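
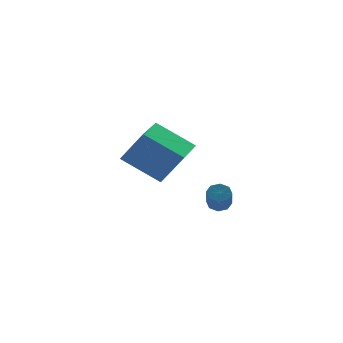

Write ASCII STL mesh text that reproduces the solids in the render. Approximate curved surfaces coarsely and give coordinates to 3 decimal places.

solid 
facet normal 0.291 0.574 -0.766
outer loop
vertex 1.685 -0.76 -0.945
vertex 1.473 -1.089 -1.272
vertex 1.313 -0.674 -1.022
endloop
endfacet
facet normal 0.056 0.789 0.612
outer loop
vertex 1.685 -0.76 -0.945
vertex 1.313 -0.674 -1.022
vertex 1.38 -1.363 -0.141
endloop
endfacet
facet normal 0.055 0.789 0.612
outer loop
vertex 1.38 -1.363 -0.141
vertex 1.313 -0.674 -1.022
vertex 1.007 -1.277 -0.218
endloop
endfacet
facet normal -0.290 -0.574 0.765
outer loop
vertex 1.38 -1.363 -0.141
vertex 1.007 -1.277 -0.218
vertex 1.167 -1.691 -0.468
endloop
endfacet
facet normal 0.290 0.573 -0.766
outer loop
vertex 1.313 -0.674 -1.022
vertex 1.473 -1.089 -1.272
vertex 1.034 -0.831 -1.245
endloop
endfacet
facet normal -0.636 0.714 0.293
outer loop
vertex 1.313 -0.674 -1.022
vertex 1.034 -0.831 -1.245
vertex 1.007 -1.277 -0.218
endloop
endfacet
facet normal -0.635 0.715 0.294
outer loop
vertex 1.007 -1.277 -0.218
vertex 1.034 -0.831 -1.245
vertex 0.728 -1.433 -0.441
endloop
endfacet
facet normal -0.291 -0.574 0.765
outer loop
vertex 1.007 -1.277 -0.218
vertex 0.728 -1.433 -0.441
vertex 1.167 -1.691 -0.468
endloop
endfacet
facet normal 0.290 0.574 -0.766
outer loop
vertex 1.034 -0.831 -1.245
vertex 1.473 -1.089 -1.272
vertex 1.012 -1.139 -1.484
endloop
endfacet
facet normal -0.955 0.222 -0.198
outer loop
vertex 1.034 -0.831 -1.245
vertex 1.012 -1.139 -1.484
vertex 0.728 -1.433 -0.441
endloop
endfacet
facet normal -0.955 0.222 -0.198
outer loop
vertex 0.728 -1.433 -0.441
vertex 1.012 -1.139 -1.484
vertex 0.706 -1.741 -0.68
endloop
endfacet
facet normal -0.290 -0.574 0.766
outer loop
vertex 0.728 -1.433 -0.441
vertex 0.706 -1.741 -0.68
vertex 1.167 -1.691 -0.468
endloop
endfacet
facet normal 0.290 0.575 -0.765
outer loop
vertex 1.012 -1.139 -1.484
vertex 1.473 -1.089 -1.272
vertex 1.26 -1.417 -1.599
endloop
endfacet
facet normal -0.715 -0.401 -0.572
outer loop
vertex 1.012 -1.139 -1.484
vertex 1.26 -1.417 -1.599
vertex 0.706 -1.741 -0.68
endloop
endfacet
facet normal -0.715 -0.402 -0.573
outer loop
vertex 0.706 -1.741 -0.68
vertex 1.26 -1.417 -1.599
vertex 0.955 -2.02 -0.795
endloop
endfacet
facet normal -0.290 -0.574 0.766
outer loop
vertex 0.706 -1.741 -0.68
vertex 0.955 -2.02 -0.795
vertex 1.167 -1.691 -0.468
endloop
endfacet
facet normal 0.290 0.574 -0.765
outer loop
vertex 1.26 -1.417 -1.599
vertex 1.473 -1.089 -1.272
vertex 1.633 -1.503 -1.522
endloop
endfacet
facet normal -0.055 -0.789 -0.612
outer loop
vertex 1.26 -1.417 -1.599
vertex 1.633 -1.503 -1.522
vertex 0.955 -2.02 -0.795
endloop
endfacet
facet normal -0.056 -0.789 -0.613
outer loop
vertex 0.955 -2.02 -0.795
vertex 1.633 -1.503 -1.522
vertex 1.327 -2.106 -0.718
endloop
endfacet
facet normal -0.291 -0.574 0.766
outer loop
vertex 0.955 -2.02 -0.795
vertex 1.327 -2.106 -0.718
vertex 1.167 -1.691 -0.468
endloop
endfacet
facet normal 0.291 0.574 -0.765
outer loop
vertex 1.633 -1.503 -1.522
vertex 1.473 -1.089 -1.272
vertex 1.912 -1.347 -1.299
endloop
endfacet
facet normal 0.635 -0.714 -0.294
outer loop
vertex 1.633 -1.503 -1.522
vertex 1.912 -1.347 -1.299
vertex 1.327 -2.106 -0.718
endloop
endfacet
facet normal 0.636 -0.714 -0.293
outer loop
vertex 1.327 -2.106 -0.718
vertex 1.912 -1.347 -1.299
vertex 1.606 -1.949 -0.495
endloop
endfacet
facet normal -0.290 -0.573 0.766
outer loop
vertex 1.327 -2.106 -0.718
vertex 1.606 -1.949 -0.495
vertex 1.167 -1.691 -0.468
endloop
endfacet
facet normal 0.290 0.574 -0.766
outer loop
vertex 1.912 -1.347 -1.299
vertex 1.473 -1.089 -1.272
vertex 1.934 -1.039 -1.06
endloop
endfacet
facet normal 0.955 -0.222 0.198
outer loop
vertex 1.912 -1.347 -1.299
vertex 1.934 -1.039 -1.06
vertex 1.606 -1.949 -0.495
endloop
endfacet
facet normal 0.955 -0.222 0.198
outer loop
vertex 1.606 -1.949 -0.495
vertex 1.934 -1.039 -1.06
vertex 1.628 -1.641 -0.256
endloop
endfacet
facet normal -0.290 -0.574 0.766
outer loop
vertex 1.606 -1.949 -0.495
vertex 1.628 -1.641 -0.256
vertex 1.167 -1.691 -0.468
endloop
endfacet
facet normal 0.290 0.574 -0.766
outer loop
vertex 1.934 -1.039 -1.06
vertex 1.473 -1.089 -1.272
vertex 1.685 -0.76 -0.945
endloop
endfacet
facet normal 0.715 0.402 0.573
outer loop
vertex 1.934 -1.039 -1.06
vertex 1.685 -0.76 -0.945
vertex 1.628 -1.641 -0.256
endloop
endfacet
facet normal 0.715 0.401 0.572
outer loop
vertex 1.628 -1.641 -0.256
vertex 1.685 -0.76 -0.945
vertex 1.38 -1.363 -0.141
endloop
endfacet
facet normal -0.290 -0.575 0.765
outer loop
vertex 1.628 -1.641 -0.256
vertex 1.38 -1.363 -0.141
vertex 1.167 -1.691 -0.468
endloop
endfacet
facet normal -0.638 0.534 0.555
outer loop
vertex -0.218 2.446 1.534
vertex 1.083 4.068 1.468
vertex -0.996 3.012 0.096
endloop
endfacet
facet normal -0.626 -0.780 0.032
outer loop
vertex 0.317 1.912 -1.048
vertex -0.218 2.446 1.534
vertex -0.996 3.012 0.096
endloop
endfacet
facet normal -0.638 0.533 0.556
outer loop
vertex -0.996 3.012 0.096
vertex 1.083 4.068 1.468
vertex 0.304 4.634 0.031
endloop
endfacet
facet normal -0.450 0.327 -0.831
outer loop
vertex 0.304 4.634 0.031
vertex 0.317 1.912 -1.048
vertex -0.996 3.012 0.096
endloop
endfacet
facet normal 0.450 -0.327 0.831
outer loop
vertex -0.218 2.446 1.534
vertex 2.396 2.968 0.324
vertex 1.083 4.068 1.468
endloop
endfacet
facet normal -0.625 -0.780 0.032
outer loop
vertex 1.096 1.346 0.389
vertex -0.218 2.446 1.534
vertex 0.317 1.912 -1.048
endloop
endfacet
facet normal 0.450 -0.327 0.831
outer loop
vertex 1.096 1.346 0.389
vertex 2.396 2.968 0.324
vertex -0.218 2.446 1.534
endloop
endfacet
facet normal 0.625 0.780 -0.032
outer loop
vertex 1.083 4.068 1.468
vertex 2.396 2.968 0.324
vertex 0.304 4.634 0.031
endloop
endfacet
facet normal -0.450 0.327 -0.831
outer loop
vertex 1.618 3.534 -1.114
vertex 0.317 1.912 -1.048
vertex 0.304 4.634 0.031
endloop
endfacet
facet normal 0.625 0.780 -0.031
outer loop
vertex 0.304 4.634 0.031
vertex 2.396 2.968 0.324
vertex 1.618 3.534 -1.114
endloop
endfacet
facet normal 0.637 -0.534 -0.556
outer loop
vertex 1.618 3.534 -1.114
vertex 1.096 1.346 0.389
vertex 0.317 1.912 -1.048
endloop
endfacet
facet normal 0.638 -0.534 -0.555
outer loop
vertex 2.396 2.968 0.324
vertex 1.096 1.346 0.389
vertex 1.618 3.534 -1.114
endloop
endfacet

endsolid


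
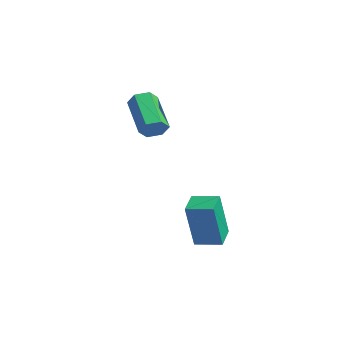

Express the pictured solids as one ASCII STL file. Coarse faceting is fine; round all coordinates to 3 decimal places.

solid 
facet normal -0.697 -0.707 -0.122
outer loop
vertex 0.663 -4.423 0.422
vertex -0.009 -3.794 0.615
vertex 0.545 -3.998 -1.374
endloop
endfacet
facet normal 0.713 -0.670 -0.205
outer loop
vertex 1.229 -3.306 -1.255
vertex 0.663 -4.423 0.422
vertex 0.545 -3.998 -1.374
endloop
endfacet
facet normal -0.697 -0.707 -0.122
outer loop
vertex 0.545 -3.998 -1.374
vertex -0.009 -3.794 0.615
vertex -0.126 -3.369 -1.182
endloop
endfacet
facet normal -0.063 0.229 -0.971
outer loop
vertex -0.126 -3.369 -1.182
vertex 1.229 -3.306 -1.255
vertex 0.545 -3.998 -1.374
endloop
endfacet
facet normal 0.064 -0.230 0.971
outer loop
vertex 0.663 -4.423 0.422
vertex 0.675 -3.102 0.734
vertex -0.009 -3.794 0.615
endloop
endfacet
facet normal 0.714 -0.669 -0.205
outer loop
vertex 1.346 -3.731 0.542
vertex 0.663 -4.423 0.422
vertex 1.229 -3.306 -1.255
endloop
endfacet
facet normal 0.062 -0.230 0.971
outer loop
vertex 1.346 -3.731 0.542
vertex 0.675 -3.102 0.734
vertex 0.663 -4.423 0.422
endloop
endfacet
facet normal -0.714 0.670 0.205
outer loop
vertex -0.009 -3.794 0.615
vertex 0.675 -3.102 0.734
vertex -0.126 -3.369 -1.182
endloop
endfacet
facet normal -0.063 0.231 -0.971
outer loop
vertex 0.557 -2.677 -1.062
vertex 1.229 -3.306 -1.255
vertex -0.126 -3.369 -1.182
endloop
endfacet
facet normal -0.714 0.669 0.205
outer loop
vertex -0.126 -3.369 -1.182
vertex 0.675 -3.102 0.734
vertex 0.557 -2.677 -1.062
endloop
endfacet
facet normal 0.697 0.707 0.122
outer loop
vertex 0.557 -2.677 -1.062
vertex 1.346 -3.731 0.542
vertex 1.229 -3.306 -1.255
endloop
endfacet
facet normal 0.697 0.707 0.121
outer loop
vertex 0.675 -3.102 0.734
vertex 1.346 -3.731 0.542
vertex 0.557 -2.677 -1.062
endloop
endfacet
facet normal 0.839 -0.181 -0.513
outer loop
vertex -2.334 -3.659 3.235
vertex -2.633 -3.786 2.791
vertex -2.47 -3.267 2.874
endloop
endfacet
facet normal 0.486 0.677 0.553
outer loop
vertex -2.334 -3.659 3.235
vertex -2.47 -3.267 2.874
vertex -3.768 -3.347 4.113
endloop
endfacet
facet normal 0.485 0.679 0.551
outer loop
vertex -3.768 -3.347 4.113
vertex -2.47 -3.267 2.874
vertex -3.904 -2.956 3.751
endloop
endfacet
facet normal -0.839 0.183 0.513
outer loop
vertex -3.768 -3.347 4.113
vertex -3.904 -2.956 3.751
vertex -4.067 -3.474 3.669
endloop
endfacet
facet normal 0.839 -0.181 -0.513
outer loop
vertex -2.47 -3.267 2.874
vertex -2.633 -3.786 2.791
vertex -2.769 -3.394 2.43
endloop
endfacet
facet normal 0.028 0.956 -0.293
outer loop
vertex -2.47 -3.267 2.874
vertex -2.769 -3.394 2.43
vertex -3.904 -2.956 3.751
endloop
endfacet
facet normal 0.029 0.956 -0.292
outer loop
vertex -3.904 -2.956 3.751
vertex -2.769 -3.394 2.43
vertex -4.203 -3.082 3.308
endloop
endfacet
facet normal -0.838 0.182 0.514
outer loop
vertex -3.904 -2.956 3.751
vertex -4.203 -3.082 3.308
vertex -4.067 -3.474 3.669
endloop
endfacet
facet normal 0.839 -0.181 -0.513
outer loop
vertex -2.769 -3.394 2.43
vertex -2.633 -3.786 2.791
vertex -2.932 -3.913 2.347
endloop
endfacet
facet normal -0.457 0.279 -0.845
outer loop
vertex -2.769 -3.394 2.43
vertex -2.932 -3.913 2.347
vertex -4.203 -3.082 3.308
endloop
endfacet
facet normal -0.457 0.279 -0.845
outer loop
vertex -4.203 -3.082 3.308
vertex -2.932 -3.913 2.347
vertex -4.366 -3.601 3.225
endloop
endfacet
facet normal -0.839 0.181 0.513
outer loop
vertex -4.203 -3.082 3.308
vertex -4.366 -3.601 3.225
vertex -4.067 -3.474 3.669
endloop
endfacet
facet normal 0.839 -0.183 -0.513
outer loop
vertex -2.932 -3.913 2.347
vertex -2.633 -3.786 2.791
vertex -2.796 -4.304 2.709
endloop
endfacet
facet normal -0.485 -0.679 -0.551
outer loop
vertex -2.932 -3.913 2.347
vertex -2.796 -4.304 2.709
vertex -4.366 -3.601 3.225
endloop
endfacet
facet normal -0.485 -0.677 -0.553
outer loop
vertex -4.366 -3.601 3.225
vertex -2.796 -4.304 2.709
vertex -4.23 -3.993 3.586
endloop
endfacet
facet normal -0.839 0.181 0.513
outer loop
vertex -4.366 -3.601 3.225
vertex -4.23 -3.993 3.586
vertex -4.067 -3.474 3.669
endloop
endfacet
facet normal 0.838 -0.182 -0.514
outer loop
vertex -2.796 -4.304 2.709
vertex -2.633 -3.786 2.791
vertex -2.497 -4.178 3.152
endloop
endfacet
facet normal -0.029 -0.956 0.292
outer loop
vertex -2.796 -4.304 2.709
vertex -2.497 -4.178 3.152
vertex -4.23 -3.993 3.586
endloop
endfacet
facet normal -0.029 -0.956 0.293
outer loop
vertex -4.23 -3.993 3.586
vertex -2.497 -4.178 3.152
vertex -3.931 -3.866 4.03
endloop
endfacet
facet normal -0.839 0.181 0.513
outer loop
vertex -4.23 -3.993 3.586
vertex -3.931 -3.866 4.03
vertex -4.067 -3.474 3.669
endloop
endfacet
facet normal 0.839 -0.181 -0.513
outer loop
vertex -2.497 -4.178 3.152
vertex -2.633 -3.786 2.791
vertex -2.334 -3.659 3.235
endloop
endfacet
facet normal 0.457 -0.279 0.845
outer loop
vertex -2.497 -4.178 3.152
vertex -2.334 -3.659 3.235
vertex -3.931 -3.866 4.03
endloop
endfacet
facet normal 0.457 -0.279 0.845
outer loop
vertex -3.931 -3.866 4.03
vertex -2.334 -3.659 3.235
vertex -3.768 -3.347 4.113
endloop
endfacet
facet normal -0.839 0.181 0.513
outer loop
vertex -3.931 -3.866 4.03
vertex -3.768 -3.347 4.113
vertex -4.067 -3.474 3.669
endloop
endfacet

endsolid


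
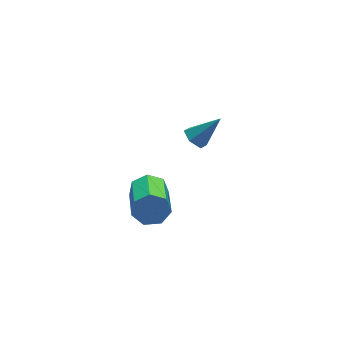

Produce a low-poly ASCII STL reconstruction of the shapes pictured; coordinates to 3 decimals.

solid 
facet normal -0.641 0.212 -0.738
outer loop
vertex 3.266 3.95 -2.907
vertex 2.744 3.602 -2.554
vertex 2.847 4.305 -2.441
endloop
endfacet
facet normal 0.684 0.727 0.061
outer loop
vertex 3.266 3.95 -2.907
vertex 2.847 4.305 -2.441
vertex 3.896 3.218 -1.226
endloop
endfacet
facet normal -0.641 0.212 -0.738
outer loop
vertex 2.847 4.305 -2.441
vertex 2.744 3.602 -2.554
vertex 2.325 3.957 -2.088
endloop
endfacet
facet normal -0.029 0.733 0.680
outer loop
vertex 2.847 4.305 -2.441
vertex 2.325 3.957 -2.088
vertex 3.896 3.218 -1.226
endloop
endfacet
facet normal -0.640 0.213 -0.738
outer loop
vertex 2.325 3.957 -2.088
vertex 2.744 3.602 -2.554
vertex 2.221 3.254 -2.201
endloop
endfacet
facet normal -0.503 -0.064 0.862
outer loop
vertex 2.325 3.957 -2.088
vertex 2.221 3.254 -2.201
vertex 3.896 3.218 -1.226
endloop
endfacet
facet normal -0.640 0.213 -0.738
outer loop
vertex 2.221 3.254 -2.201
vertex 2.744 3.602 -2.554
vertex 2.64 2.899 -2.667
endloop
endfacet
facet normal -0.265 -0.867 0.423
outer loop
vertex 2.221 3.254 -2.201
vertex 2.64 2.899 -2.667
vertex 3.896 3.218 -1.226
endloop
endfacet
facet normal -0.641 0.213 -0.737
outer loop
vertex 2.64 2.899 -2.667
vertex 2.744 3.602 -2.554
vertex 3.162 3.247 -3.02
endloop
endfacet
facet normal 0.448 -0.872 -0.197
outer loop
vertex 2.64 2.899 -2.667
vertex 3.162 3.247 -3.02
vertex 3.896 3.218 -1.226
endloop
endfacet
facet normal -0.641 0.213 -0.737
outer loop
vertex 3.162 3.247 -3.02
vertex 2.744 3.602 -2.554
vertex 3.266 3.95 -2.907
endloop
endfacet
facet normal 0.922 -0.076 -0.379
outer loop
vertex 3.162 3.247 -3.02
vertex 3.266 3.95 -2.907
vertex 3.896 3.218 -1.226
endloop
endfacet
facet normal 0.395 0.855 -0.336
outer loop
vertex -1.801 -1.14 -0.601
vertex -2.074 -0.724 0.137
vertex -1.301 -1.14 -0.012
endloop
endfacet
facet normal 0.652 -0.519 -0.553
outer loop
vertex -1.801 -1.14 -0.601
vertex -1.301 -1.14 -0.012
vertex -2.613 -2.892 0.085
endloop
endfacet
facet normal 0.652 -0.519 -0.553
outer loop
vertex -2.613 -2.892 0.085
vertex -1.301 -1.14 -0.012
vertex -2.114 -2.893 0.674
endloop
endfacet
facet normal -0.397 -0.855 0.335
outer loop
vertex -2.613 -2.892 0.085
vertex -2.114 -2.893 0.674
vertex -2.886 -2.476 0.823
endloop
endfacet
facet normal 0.396 0.855 -0.335
outer loop
vertex -1.301 -1.14 -0.012
vertex -2.074 -0.724 0.137
vertex -1.384 -0.827 0.689
endloop
endfacet
facet normal 0.912 -0.324 0.253
outer loop
vertex -1.301 -1.14 -0.012
vertex -1.384 -0.827 0.689
vertex -2.114 -2.893 0.674
endloop
endfacet
facet normal 0.912 -0.324 0.251
outer loop
vertex -2.114 -2.893 0.674
vertex -1.384 -0.827 0.689
vertex -2.196 -2.58 1.376
endloop
endfacet
facet normal -0.397 -0.855 0.335
outer loop
vertex -2.114 -2.893 0.674
vertex -2.196 -2.58 1.376
vertex -2.886 -2.476 0.823
endloop
endfacet
facet normal 0.396 0.855 -0.335
outer loop
vertex -1.384 -0.827 0.689
vertex -2.074 -0.724 0.137
vertex -1.985 -0.437 0.974
endloop
endfacet
facet normal 0.485 0.115 0.867
outer loop
vertex -1.384 -0.827 0.689
vertex -1.985 -0.437 0.974
vertex -2.196 -2.58 1.376
endloop
endfacet
facet normal 0.485 0.115 0.867
outer loop
vertex -2.196 -2.58 1.376
vertex -1.985 -0.437 0.974
vertex -2.798 -2.189 1.661
endloop
endfacet
facet normal -0.397 -0.855 0.334
outer loop
vertex -2.196 -2.58 1.376
vertex -2.798 -2.189 1.661
vertex -2.886 -2.476 0.823
endloop
endfacet
facet normal 0.396 0.855 -0.335
outer loop
vertex -1.985 -0.437 0.974
vertex -2.074 -0.724 0.137
vertex -2.654 -0.262 0.629
endloop
endfacet
facet normal -0.306 0.467 0.830
outer loop
vertex -1.985 -0.437 0.974
vertex -2.654 -0.262 0.629
vertex -2.798 -2.189 1.661
endloop
endfacet
facet normal -0.306 0.467 0.830
outer loop
vertex -2.798 -2.189 1.661
vertex -2.654 -0.262 0.629
vertex -3.466 -2.014 1.316
endloop
endfacet
facet normal -0.397 -0.855 0.334
outer loop
vertex -2.798 -2.189 1.661
vertex -3.466 -2.014 1.316
vertex -2.886 -2.476 0.823
endloop
endfacet
facet normal 0.397 0.855 -0.335
outer loop
vertex -2.654 -0.262 0.629
vertex -2.074 -0.724 0.137
vertex -2.885 -0.435 -0.087
endloop
endfacet
facet normal -0.868 0.468 0.167
outer loop
vertex -2.654 -0.262 0.629
vertex -2.885 -0.435 -0.087
vertex -3.466 -2.014 1.316
endloop
endfacet
facet normal -0.868 0.468 0.167
outer loop
vertex -3.466 -2.014 1.316
vertex -2.885 -0.435 -0.087
vertex -3.698 -2.188 0.6
endloop
endfacet
facet normal -0.395 -0.855 0.336
outer loop
vertex -3.466 -2.014 1.316
vertex -3.698 -2.188 0.6
vertex -2.886 -2.476 0.823
endloop
endfacet
facet normal 0.397 0.854 -0.335
outer loop
vertex -2.885 -0.435 -0.087
vertex -2.074 -0.724 0.137
vertex -2.506 -0.826 -0.635
endloop
endfacet
facet normal -0.776 0.117 -0.620
outer loop
vertex -2.885 -0.435 -0.087
vertex -2.506 -0.826 -0.635
vertex -3.698 -2.188 0.6
endloop
endfacet
facet normal -0.776 0.116 -0.620
outer loop
vertex -3.698 -2.188 0.6
vertex -2.506 -0.826 -0.635
vertex -3.318 -2.578 0.052
endloop
endfacet
facet normal -0.395 -0.855 0.335
outer loop
vertex -3.698 -2.188 0.6
vertex -3.318 -2.578 0.052
vertex -2.886 -2.476 0.823
endloop
endfacet
facet normal 0.397 0.855 -0.335
outer loop
vertex -2.506 -0.826 -0.635
vertex -2.074 -0.724 0.137
vertex -1.801 -1.14 -0.601
endloop
endfacet
facet normal -0.099 -0.323 -0.941
outer loop
vertex -2.506 -0.826 -0.635
vertex -1.801 -1.14 -0.601
vertex -3.318 -2.578 0.052
endloop
endfacet
facet normal -0.100 -0.322 -0.941
outer loop
vertex -3.318 -2.578 0.052
vertex -1.801 -1.14 -0.601
vertex -2.613 -2.892 0.085
endloop
endfacet
facet normal -0.396 -0.855 0.335
outer loop
vertex -3.318 -2.578 0.052
vertex -2.613 -2.892 0.085
vertex -2.886 -2.476 0.823
endloop
endfacet

endsolid


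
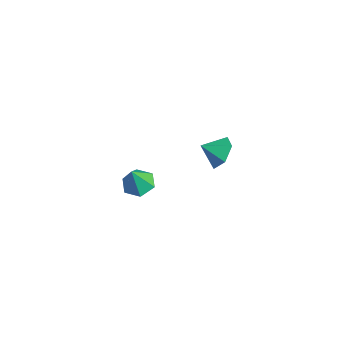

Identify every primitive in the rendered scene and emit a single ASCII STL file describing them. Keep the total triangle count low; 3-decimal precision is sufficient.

solid 
facet normal -0.163 0.325 -0.932
outer loop
vertex -2.637 2.375 -4.632
vertex -3.488 1.748 -4.702
vertex -3.589 2.738 -4.339
endloop
endfacet
facet normal 0.438 0.642 0.629
outer loop
vertex -2.637 2.375 -4.632
vertex -3.589 2.738 -4.339
vertex -3.192 1.152 -2.998
endloop
endfacet
facet normal -0.162 0.325 -0.932
outer loop
vertex -3.589 2.738 -4.339
vertex -3.488 1.748 -4.702
vertex -4.44 2.111 -4.41
endloop
endfacet
facet normal -0.440 0.513 0.737
outer loop
vertex -3.589 2.738 -4.339
vertex -4.44 2.111 -4.41
vertex -3.192 1.152 -2.998
endloop
endfacet
facet normal -0.162 0.325 -0.932
outer loop
vertex -4.44 2.111 -4.41
vertex -3.488 1.748 -4.702
vertex -4.34 1.12 -4.773
endloop
endfacet
facet normal -0.805 -0.274 0.526
outer loop
vertex -4.44 2.111 -4.41
vertex -4.34 1.12 -4.773
vertex -3.192 1.152 -2.998
endloop
endfacet
facet normal -0.162 0.326 -0.931
outer loop
vertex -4.34 1.12 -4.773
vertex -3.488 1.748 -4.702
vertex -3.388 0.757 -5.066
endloop
endfacet
facet normal -0.293 -0.934 0.206
outer loop
vertex -4.34 1.12 -4.773
vertex -3.388 0.757 -5.066
vertex -3.192 1.152 -2.998
endloop
endfacet
facet normal -0.162 0.326 -0.931
outer loop
vertex -3.388 0.757 -5.066
vertex -3.488 1.748 -4.702
vertex -2.536 1.384 -4.995
endloop
endfacet
facet normal 0.585 -0.805 0.098
outer loop
vertex -3.388 0.757 -5.066
vertex -2.536 1.384 -4.995
vertex -3.192 1.152 -2.998
endloop
endfacet
facet normal -0.163 0.325 -0.932
outer loop
vertex -2.536 1.384 -4.995
vertex -3.488 1.748 -4.702
vertex -2.637 2.375 -4.632
endloop
endfacet
facet normal 0.950 -0.017 0.310
outer loop
vertex -2.536 1.384 -4.995
vertex -2.637 2.375 -4.632
vertex -3.192 1.152 -2.998
endloop
endfacet
facet normal 0.350 0.755 -0.555
outer loop
vertex 3.75 3.841 4.451
vertex 3.251 3.428 3.574
vertex 2.729 4.14 4.214
endloop
endfacet
facet normal -0.213 0.045 0.976
outer loop
vertex 3.75 3.841 4.451
vertex 2.729 4.14 4.214
vertex 2.789 2.432 4.306
endloop
endfacet
facet normal 0.350 0.755 -0.555
outer loop
vertex 2.729 4.14 4.214
vertex 3.251 3.428 3.574
vertex 2.23 3.727 3.337
endloop
endfacet
facet normal -0.868 -0.004 0.496
outer loop
vertex 2.729 4.14 4.214
vertex 2.23 3.727 3.337
vertex 2.789 2.432 4.306
endloop
endfacet
facet normal 0.350 0.755 -0.554
outer loop
vertex 2.23 3.727 3.337
vertex 3.251 3.428 3.574
vertex 2.752 3.016 2.697
endloop
endfacet
facet normal -0.858 -0.488 -0.158
outer loop
vertex 2.23 3.727 3.337
vertex 2.752 3.016 2.697
vertex 2.789 2.432 4.306
endloop
endfacet
facet normal 0.350 0.755 -0.554
outer loop
vertex 2.752 3.016 2.697
vertex 3.251 3.428 3.574
vertex 3.773 2.717 2.935
endloop
endfacet
facet normal -0.193 -0.924 -0.331
outer loop
vertex 2.752 3.016 2.697
vertex 3.773 2.717 2.935
vertex 2.789 2.432 4.306
endloop
endfacet
facet normal 0.350 0.755 -0.554
outer loop
vertex 3.773 2.717 2.935
vertex 3.251 3.428 3.574
vertex 4.272 3.129 3.812
endloop
endfacet
facet normal 0.461 -0.875 0.149
outer loop
vertex 3.773 2.717 2.935
vertex 4.272 3.129 3.812
vertex 2.789 2.432 4.306
endloop
endfacet
facet normal 0.350 0.755 -0.555
outer loop
vertex 4.272 3.129 3.812
vertex 3.251 3.428 3.574
vertex 3.75 3.841 4.451
endloop
endfacet
facet normal 0.451 -0.390 0.803
outer loop
vertex 4.272 3.129 3.812
vertex 3.75 3.841 4.451
vertex 2.789 2.432 4.306
endloop
endfacet

endsolid


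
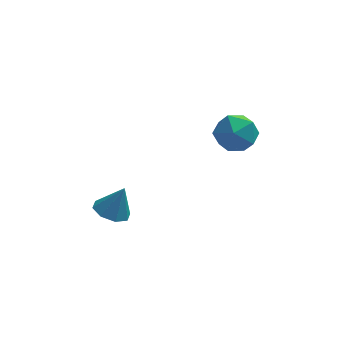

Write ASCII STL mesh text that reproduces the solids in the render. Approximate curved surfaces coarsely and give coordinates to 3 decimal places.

solid 
facet normal -0.950 0.249 -0.189
outer loop
vertex 2.687 3.11 0.91
vertex 2.372 2.716 1.974
vertex 2.695 3.84 1.834
endloop
endfacet
facet normal -0.500 0.682 -0.534
outer loop
vertex 2.687 3.11 0.91
vertex 2.695 3.84 1.834
vertex 3.574 3.871 1.051
endloop
endfacet
facet normal -0.088 0.280 -0.956
outer loop
vertex 2.687 3.11 0.91
vertex 3.574 3.871 1.051
vertex 3.795 2.766 0.707
endloop
endfacet
facet normal -0.284 -0.401 -0.871
outer loop
vertex 2.687 3.11 0.91
vertex 3.795 2.766 0.707
vertex 3.052 2.052 1.278
endloop
endfacet
facet normal -0.816 -0.420 -0.397
outer loop
vertex 2.687 3.11 0.91
vertex 3.052 2.052 1.278
vertex 2.372 2.716 1.974
endloop
endfacet
facet normal -0.080 0.996 -0.050
outer loop
vertex 3.574 3.871 1.051
vertex 2.695 3.84 1.834
vertex 3.808 3.948 2.202
endloop
endfacet
facet normal -0.808 0.296 0.509
outer loop
vertex 2.695 3.84 1.834
vertex 2.372 2.716 1.974
vertex 3.065 3.234 2.773
endloop
endfacet
facet normal -0.592 -0.787 0.173
outer loop
vertex 2.372 2.716 1.974
vertex 3.052 2.052 1.278
vertex 3.286 2.129 2.429
endloop
endfacet
facet normal 0.270 -0.757 -0.595
outer loop
vertex 3.052 2.052 1.278
vertex 3.795 2.766 0.707
vertex 4.165 2.16 1.646
endloop
endfacet
facet normal 0.587 0.345 -0.733
outer loop
vertex 3.795 2.766 0.707
vertex 3.574 3.871 1.051
vertex 4.488 3.284 1.506
endloop
endfacet
facet normal 0.284 0.401 0.871
outer loop
vertex 4.173 2.89 2.57
vertex 3.808 3.948 2.202
vertex 3.065 3.234 2.773
endloop
endfacet
facet normal 0.088 -0.280 0.956
outer loop
vertex 4.173 2.89 2.57
vertex 3.065 3.234 2.773
vertex 3.286 2.129 2.429
endloop
endfacet
facet normal 0.500 -0.682 0.534
outer loop
vertex 4.173 2.89 2.57
vertex 3.286 2.129 2.429
vertex 4.165 2.16 1.646
endloop
endfacet
facet normal 0.950 -0.249 0.189
outer loop
vertex 4.173 2.89 2.57
vertex 4.165 2.16 1.646
vertex 4.488 3.284 1.506
endloop
endfacet
facet normal 0.816 0.420 0.397
outer loop
vertex 4.173 2.89 2.57
vertex 4.488 3.284 1.506
vertex 3.808 3.948 2.202
endloop
endfacet
facet normal -0.270 0.757 0.595
outer loop
vertex 3.065 3.234 2.773
vertex 3.808 3.948 2.202
vertex 2.695 3.84 1.834
endloop
endfacet
facet normal -0.587 -0.345 0.733
outer loop
vertex 3.286 2.129 2.429
vertex 3.065 3.234 2.773
vertex 2.372 2.716 1.974
endloop
endfacet
facet normal 0.080 -0.996 0.050
outer loop
vertex 4.165 2.16 1.646
vertex 3.286 2.129 2.429
vertex 3.052 2.052 1.278
endloop
endfacet
facet normal 0.808 -0.296 -0.509
outer loop
vertex 4.488 3.284 1.506
vertex 4.165 2.16 1.646
vertex 3.795 2.766 0.707
endloop
endfacet
facet normal 0.592 0.787 -0.173
outer loop
vertex 3.808 3.948 2.202
vertex 4.488 3.284 1.506
vertex 3.574 3.871 1.051
endloop
endfacet
facet normal -0.383 -0.097 -0.919
outer loop
vertex -1.426 0.952 -2.59
vertex -2.143 1.473 -2.346
vertex -1.314 1.636 -2.709
endloop
endfacet
facet normal 0.983 -0.140 0.120
outer loop
vertex -1.426 0.952 -2.59
vertex -1.314 1.636 -2.709
vertex -1.537 1.627 -0.894
endloop
endfacet
facet normal -0.383 -0.097 -0.919
outer loop
vertex -1.314 1.636 -2.709
vertex -2.143 1.473 -2.346
vertex -1.688 2.226 -2.615
endloop
endfacet
facet normal 0.847 0.520 0.107
outer loop
vertex -1.314 1.636 -2.709
vertex -1.688 2.226 -2.615
vertex -1.537 1.627 -0.894
endloop
endfacet
facet normal -0.384 -0.096 -0.918
outer loop
vertex -1.688 2.226 -2.615
vertex -2.143 1.473 -2.346
vertex -2.328 2.374 -2.363
endloop
endfacet
facet normal 0.321 0.903 0.286
outer loop
vertex -1.688 2.226 -2.615
vertex -2.328 2.374 -2.363
vertex -1.537 1.627 -0.894
endloop
endfacet
facet normal -0.384 -0.096 -0.918
outer loop
vertex -2.328 2.374 -2.363
vertex -2.143 1.473 -2.346
vertex -2.86 1.995 -2.101
endloop
endfacet
facet normal -0.286 0.783 0.552
outer loop
vertex -2.328 2.374 -2.363
vertex -2.86 1.995 -2.101
vertex -1.537 1.627 -0.894
endloop
endfacet
facet normal -0.384 -0.097 -0.918
outer loop
vertex -2.86 1.995 -2.101
vertex -2.143 1.473 -2.346
vertex -2.972 1.31 -1.982
endloop
endfacet
facet normal -0.620 0.232 0.750
outer loop
vertex -2.86 1.995 -2.101
vertex -2.972 1.31 -1.982
vertex -1.537 1.627 -0.894
endloop
endfacet
facet normal -0.384 -0.097 -0.918
outer loop
vertex -2.972 1.31 -1.982
vertex -2.143 1.473 -2.346
vertex -2.599 0.721 -2.076
endloop
endfacet
facet normal -0.484 -0.428 0.763
outer loop
vertex -2.972 1.31 -1.982
vertex -2.599 0.721 -2.076
vertex -1.537 1.627 -0.894
endloop
endfacet
facet normal -0.384 -0.097 -0.918
outer loop
vertex -2.599 0.721 -2.076
vertex -2.143 1.473 -2.346
vertex -1.958 0.572 -2.328
endloop
endfacet
facet normal 0.041 -0.811 0.584
outer loop
vertex -2.599 0.721 -2.076
vertex -1.958 0.572 -2.328
vertex -1.537 1.627 -0.894
endloop
endfacet
facet normal -0.383 -0.097 -0.919
outer loop
vertex -1.958 0.572 -2.328
vertex -2.143 1.473 -2.346
vertex -1.426 0.952 -2.59
endloop
endfacet
facet normal 0.650 -0.691 0.317
outer loop
vertex -1.958 0.572 -2.328
vertex -1.426 0.952 -2.59
vertex -1.537 1.627 -0.894
endloop
endfacet

endsolid


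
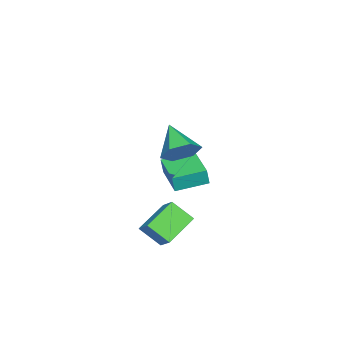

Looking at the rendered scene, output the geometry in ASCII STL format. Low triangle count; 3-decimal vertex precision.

solid 
facet normal 0.621 0.548 -0.560
outer loop
vertex 3.472 0.931 2.673
vertex 2.656 1.244 2.074
vertex 2.931 1.806 2.929
endloop
endfacet
facet normal 0.273 -0.111 0.956
outer loop
vertex 3.472 0.931 2.673
vertex 2.931 1.806 2.929
vertex 1.444 0.176 3.166
endloop
endfacet
facet normal 0.621 0.548 -0.560
outer loop
vertex 2.931 1.806 2.929
vertex 2.656 1.244 2.074
vertex 2.115 2.119 2.33
endloop
endfacet
facet normal -0.395 0.475 0.786
outer loop
vertex 2.931 1.806 2.929
vertex 2.115 2.119 2.33
vertex 1.444 0.176 3.166
endloop
endfacet
facet normal 0.621 0.548 -0.560
outer loop
vertex 2.115 2.119 2.33
vertex 2.656 1.244 2.074
vertex 1.839 1.557 1.474
endloop
endfacet
facet normal -0.933 0.352 0.070
outer loop
vertex 2.115 2.119 2.33
vertex 1.839 1.557 1.474
vertex 1.444 0.176 3.166
endloop
endfacet
facet normal 0.621 0.548 -0.560
outer loop
vertex 1.839 1.557 1.474
vertex 2.656 1.244 2.074
vertex 2.38 0.682 1.218
endloop
endfacet
facet normal -0.803 -0.356 -0.478
outer loop
vertex 1.839 1.557 1.474
vertex 2.38 0.682 1.218
vertex 1.444 0.176 3.166
endloop
endfacet
facet normal 0.621 0.548 -0.560
outer loop
vertex 2.38 0.682 1.218
vertex 2.656 1.244 2.074
vertex 3.197 0.369 1.818
endloop
endfacet
facet normal -0.134 -0.942 -0.309
outer loop
vertex 2.38 0.682 1.218
vertex 3.197 0.369 1.818
vertex 1.444 0.176 3.166
endloop
endfacet
facet normal 0.621 0.548 -0.560
outer loop
vertex 3.197 0.369 1.818
vertex 2.656 1.244 2.074
vertex 3.472 0.931 2.673
endloop
endfacet
facet normal 0.404 -0.819 0.408
outer loop
vertex 3.197 0.369 1.818
vertex 3.472 0.931 2.673
vertex 1.444 0.176 3.166
endloop
endfacet
facet normal -0.567 0.808 0.164
outer loop
vertex -3.485 -0.228 -1.527
vertex -1.711 1.047 -1.676
vertex -3.637 -0.133 -2.521
endloop
endfacet
facet normal -0.810 -0.582 0.068
outer loop
vertex -2.589 -1.627 -2.824
vertex -3.485 -0.228 -1.527
vertex -3.637 -0.133 -2.521
endloop
endfacet
facet normal -0.567 0.807 0.164
outer loop
vertex -3.637 -0.133 -2.521
vertex -1.711 1.047 -1.676
vertex -1.863 1.142 -2.669
endloop
endfacet
facet normal -0.150 0.094 -0.984
outer loop
vertex -1.863 1.142 -2.669
vertex -2.589 -1.627 -2.824
vertex -3.637 -0.133 -2.521
endloop
endfacet
facet normal 0.150 -0.094 0.984
outer loop
vertex -3.485 -0.228 -1.527
vertex -0.663 -0.447 -1.979
vertex -1.711 1.047 -1.676
endloop
endfacet
facet normal -0.810 -0.582 0.068
outer loop
vertex -2.437 -1.722 -1.831
vertex -3.485 -0.228 -1.527
vertex -2.589 -1.627 -2.824
endloop
endfacet
facet normal 0.150 -0.095 0.984
outer loop
vertex -2.437 -1.722 -1.831
vertex -0.663 -0.447 -1.979
vertex -3.485 -0.228 -1.527
endloop
endfacet
facet normal 0.810 0.582 -0.068
outer loop
vertex -1.711 1.047 -1.676
vertex -0.663 -0.447 -1.979
vertex -1.863 1.142 -2.669
endloop
endfacet
facet normal -0.151 0.095 -0.984
outer loop
vertex -0.815 -0.352 -2.973
vertex -2.589 -1.627 -2.824
vertex -1.863 1.142 -2.669
endloop
endfacet
facet normal 0.810 0.582 -0.068
outer loop
vertex -1.863 1.142 -2.669
vertex -0.663 -0.447 -1.979
vertex -0.815 -0.352 -2.973
endloop
endfacet
facet normal 0.567 -0.808 -0.164
outer loop
vertex -0.815 -0.352 -2.973
vertex -2.437 -1.722 -1.831
vertex -2.589 -1.627 -2.824
endloop
endfacet
facet normal 0.567 -0.807 -0.164
outer loop
vertex -0.663 -0.447 -1.979
vertex -2.437 -1.722 -1.831
vertex -0.815 -0.352 -2.973
endloop
endfacet
facet normal -0.527 -0.573 -0.627
outer loop
vertex 2.361 0.197 -2.032
vertex 2.309 1.31 -3.006
vertex 4.033 -0.443 -2.853
endloop
endfacet
facet normal 0.035 -0.752 0.658
outer loop
vertex 4.671 0.25 -2.094
vertex 2.361 0.197 -2.032
vertex 4.033 -0.443 -2.853
endloop
endfacet
facet normal -0.527 -0.573 -0.627
outer loop
vertex 4.033 -0.443 -2.853
vertex 2.309 1.31 -3.006
vertex 3.981 0.67 -3.827
endloop
endfacet
facet normal 0.849 -0.325 -0.417
outer loop
vertex 3.981 0.67 -3.827
vertex 4.671 0.25 -2.094
vertex 4.033 -0.443 -2.853
endloop
endfacet
facet normal -0.849 0.325 0.417
outer loop
vertex 2.361 0.197 -2.032
vertex 2.947 2.003 -2.247
vertex 2.309 1.31 -3.006
endloop
endfacet
facet normal 0.035 -0.752 0.658
outer loop
vertex 2.999 0.89 -1.273
vertex 2.361 0.197 -2.032
vertex 4.671 0.25 -2.094
endloop
endfacet
facet normal -0.849 0.325 0.417
outer loop
vertex 2.999 0.89 -1.273
vertex 2.947 2.003 -2.247
vertex 2.361 0.197 -2.032
endloop
endfacet
facet normal -0.035 0.752 -0.658
outer loop
vertex 2.309 1.31 -3.006
vertex 2.947 2.003 -2.247
vertex 3.981 0.67 -3.827
endloop
endfacet
facet normal 0.849 -0.325 -0.417
outer loop
vertex 4.619 1.363 -3.068
vertex 4.671 0.25 -2.094
vertex 3.981 0.67 -3.827
endloop
endfacet
facet normal -0.035 0.752 -0.658
outer loop
vertex 3.981 0.67 -3.827
vertex 2.947 2.003 -2.247
vertex 4.619 1.363 -3.068
endloop
endfacet
facet normal 0.527 0.573 0.627
outer loop
vertex 4.619 1.363 -3.068
vertex 2.999 0.89 -1.273
vertex 4.671 0.25 -2.094
endloop
endfacet
facet normal 0.527 0.573 0.627
outer loop
vertex 2.947 2.003 -2.247
vertex 2.999 0.89 -1.273
vertex 4.619 1.363 -3.068
endloop
endfacet

endsolid


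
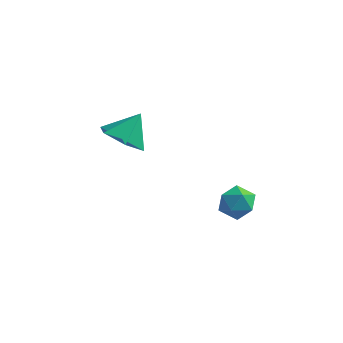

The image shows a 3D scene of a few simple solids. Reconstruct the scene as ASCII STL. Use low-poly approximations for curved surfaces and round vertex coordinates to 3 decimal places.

solid 
facet normal -0.969 -0.217 0.115
outer loop
vertex 1.64 0.387 -0.758
vertex 1.78 -0.391 -1.047
vertex 1.842 -0.231 -0.224
endloop
endfacet
facet normal -0.758 0.267 0.595
outer loop
vertex 1.64 0.387 -0.758
vertex 1.842 -0.231 -0.224
vertex 2.183 0.533 -0.132
endloop
endfacet
facet normal -0.501 0.831 0.241
outer loop
vertex 1.64 0.387 -0.758
vertex 2.183 0.533 -0.132
vertex 2.331 0.845 -0.9
endloop
endfacet
facet normal -0.555 0.695 -0.457
outer loop
vertex 1.64 0.387 -0.758
vertex 2.331 0.845 -0.9
vertex 2.081 0.274 -1.465
endloop
endfacet
facet normal -0.844 0.046 -0.534
outer loop
vertex 1.64 0.387 -0.758
vertex 2.081 0.274 -1.465
vertex 1.78 -0.391 -1.047
endloop
endfacet
facet normal -0.224 -0.017 0.974
outer loop
vertex 2.183 0.533 -0.132
vertex 1.842 -0.231 -0.224
vertex 2.659 -0.154 -0.035
endloop
endfacet
facet normal -0.566 -0.800 0.198
outer loop
vertex 1.842 -0.231 -0.224
vertex 1.78 -0.391 -1.047
vertex 2.409 -0.725 -0.6
endloop
endfacet
facet normal -0.363 -0.372 -0.854
outer loop
vertex 1.78 -0.391 -1.047
vertex 2.081 0.274 -1.465
vertex 2.557 -0.413 -1.368
endloop
endfacet
facet normal 0.105 0.676 -0.730
outer loop
vertex 2.081 0.274 -1.465
vertex 2.331 0.845 -0.9
vertex 2.898 0.351 -1.276
endloop
endfacet
facet normal 0.191 0.896 0.401
outer loop
vertex 2.331 0.845 -0.9
vertex 2.183 0.533 -0.132
vertex 2.96 0.511 -0.453
endloop
endfacet
facet normal 0.555 -0.695 0.457
outer loop
vertex 3.1 -0.267 -0.742
vertex 2.659 -0.154 -0.035
vertex 2.409 -0.725 -0.6
endloop
endfacet
facet normal 0.501 -0.831 -0.241
outer loop
vertex 3.1 -0.267 -0.742
vertex 2.409 -0.725 -0.6
vertex 2.557 -0.413 -1.368
endloop
endfacet
facet normal 0.758 -0.267 -0.595
outer loop
vertex 3.1 -0.267 -0.742
vertex 2.557 -0.413 -1.368
vertex 2.898 0.351 -1.276
endloop
endfacet
facet normal 0.969 0.217 -0.115
outer loop
vertex 3.1 -0.267 -0.742
vertex 2.898 0.351 -1.276
vertex 2.96 0.511 -0.453
endloop
endfacet
facet normal 0.844 -0.046 0.534
outer loop
vertex 3.1 -0.267 -0.742
vertex 2.96 0.511 -0.453
vertex 2.659 -0.154 -0.035
endloop
endfacet
facet normal -0.105 -0.676 0.730
outer loop
vertex 2.409 -0.725 -0.6
vertex 2.659 -0.154 -0.035
vertex 1.842 -0.231 -0.224
endloop
endfacet
facet normal -0.191 -0.896 -0.401
outer loop
vertex 2.557 -0.413 -1.368
vertex 2.409 -0.725 -0.6
vertex 1.78 -0.391 -1.047
endloop
endfacet
facet normal 0.224 0.017 -0.974
outer loop
vertex 2.898 0.351 -1.276
vertex 2.557 -0.413 -1.368
vertex 2.081 0.274 -1.465
endloop
endfacet
facet normal 0.566 0.800 -0.198
outer loop
vertex 2.96 0.511 -0.453
vertex 2.898 0.351 -1.276
vertex 2.331 0.845 -0.9
endloop
endfacet
facet normal 0.363 0.372 0.854
outer loop
vertex 2.659 -0.154 -0.035
vertex 2.96 0.511 -0.453
vertex 2.183 0.533 -0.132
endloop
endfacet
facet normal -0.334 -0.553 -0.763
outer loop
vertex -1.889 -0.791 2.105
vertex -2.387 0.057 1.708
vertex -1.388 -0.153 1.423
endloop
endfacet
facet normal 0.866 -0.183 0.465
outer loop
vertex -1.889 -0.791 2.105
vertex -1.388 -0.153 1.423
vertex -1.913 0.843 2.792
endloop
endfacet
facet normal -0.334 -0.553 -0.763
outer loop
vertex -1.388 -0.153 1.423
vertex -2.387 0.057 1.708
vertex -1.885 0.695 1.026
endloop
endfacet
facet normal 0.868 0.496 -0.028
outer loop
vertex -1.388 -0.153 1.423
vertex -1.885 0.695 1.026
vertex -1.913 0.843 2.792
endloop
endfacet
facet normal -0.334 -0.553 -0.763
outer loop
vertex -1.885 0.695 1.026
vertex -2.387 0.057 1.708
vertex -2.884 0.905 1.311
endloop
endfacet
facet normal 0.183 0.980 -0.079
outer loop
vertex -1.885 0.695 1.026
vertex -2.884 0.905 1.311
vertex -1.913 0.843 2.792
endloop
endfacet
facet normal -0.334 -0.553 -0.763
outer loop
vertex -2.884 0.905 1.311
vertex -2.387 0.057 1.708
vertex -3.386 0.267 1.993
endloop
endfacet
facet normal -0.503 0.784 0.363
outer loop
vertex -2.884 0.905 1.311
vertex -3.386 0.267 1.993
vertex -1.913 0.843 2.792
endloop
endfacet
facet normal -0.334 -0.553 -0.763
outer loop
vertex -3.386 0.267 1.993
vertex -2.387 0.057 1.708
vertex -2.889 -0.581 2.39
endloop
endfacet
facet normal -0.506 0.105 0.856
outer loop
vertex -3.386 0.267 1.993
vertex -2.889 -0.581 2.39
vertex -1.913 0.843 2.792
endloop
endfacet
facet normal -0.334 -0.553 -0.763
outer loop
vertex -2.889 -0.581 2.39
vertex -2.387 0.057 1.708
vertex -1.889 -0.791 2.105
endloop
endfacet
facet normal 0.179 -0.379 0.908
outer loop
vertex -2.889 -0.581 2.39
vertex -1.889 -0.791 2.105
vertex -1.913 0.843 2.792
endloop
endfacet

endsolid


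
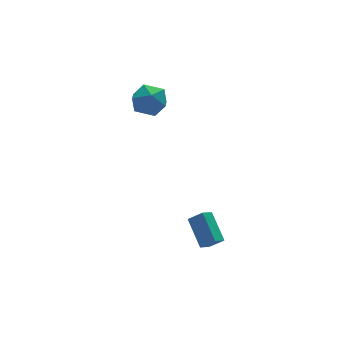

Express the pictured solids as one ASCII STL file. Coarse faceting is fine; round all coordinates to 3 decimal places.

solid 
facet normal -0.593 0.472 -0.653
outer loop
vertex -0.976 -2.203 -2.765
vertex -0.277 -1.956 -3.221
vertex -1.097 -3.839 -3.837
endloop
endfacet
facet normal -0.803 -0.284 0.524
outer loop
vertex -0.463 -4.344 -3.139
vertex -0.976 -2.203 -2.765
vertex -1.097 -3.839 -3.837
endloop
endfacet
facet normal -0.593 0.472 -0.652
outer loop
vertex -1.097 -3.839 -3.837
vertex -0.277 -1.956 -3.221
vertex -0.399 -3.592 -4.293
endloop
endfacet
facet normal -0.062 -0.835 -0.547
outer loop
vertex -0.399 -3.592 -4.293
vertex -0.463 -4.344 -3.139
vertex -1.097 -3.839 -3.837
endloop
endfacet
facet normal 0.062 0.835 0.547
outer loop
vertex -0.976 -2.203 -2.765
vertex 0.357 -2.461 -2.523
vertex -0.277 -1.956 -3.221
endloop
endfacet
facet normal -0.803 -0.284 0.525
outer loop
vertex -0.341 -2.708 -2.067
vertex -0.976 -2.203 -2.765
vertex -0.463 -4.344 -3.139
endloop
endfacet
facet normal 0.062 0.835 0.547
outer loop
vertex -0.341 -2.708 -2.067
vertex 0.357 -2.461 -2.523
vertex -0.976 -2.203 -2.765
endloop
endfacet
facet normal 0.803 0.284 -0.524
outer loop
vertex -0.277 -1.956 -3.221
vertex 0.357 -2.461 -2.523
vertex -0.399 -3.592 -4.293
endloop
endfacet
facet normal -0.062 -0.835 -0.547
outer loop
vertex 0.236 -4.097 -3.595
vertex -0.463 -4.344 -3.139
vertex -0.399 -3.592 -4.293
endloop
endfacet
facet normal 0.803 0.284 -0.524
outer loop
vertex -0.399 -3.592 -4.293
vertex 0.357 -2.461 -2.523
vertex 0.236 -4.097 -3.595
endloop
endfacet
facet normal 0.593 -0.472 0.653
outer loop
vertex 0.236 -4.097 -3.595
vertex -0.341 -2.708 -2.067
vertex -0.463 -4.344 -3.139
endloop
endfacet
facet normal 0.593 -0.471 0.653
outer loop
vertex 0.357 -2.461 -2.523
vertex -0.341 -2.708 -2.067
vertex 0.236 -4.097 -3.595
endloop
endfacet
facet normal -0.882 0.461 -0.097
outer loop
vertex -1.688 2.656 3.147
vertex -1.834 2.619 4.304
vertex -1.302 3.534 3.812
endloop
endfacet
facet normal -0.434 0.657 -0.616
outer loop
vertex -1.688 2.656 3.147
vertex -1.302 3.534 3.812
vertex -0.648 3.139 2.93
endloop
endfacet
facet normal -0.235 0.070 -0.970
outer loop
vertex -1.688 2.656 3.147
vertex -0.648 3.139 2.93
vertex -0.775 1.98 2.877
endloop
endfacet
facet normal -0.560 -0.490 -0.668
outer loop
vertex -1.688 2.656 3.147
vertex -0.775 1.98 2.877
vertex -1.508 1.659 3.727
endloop
endfacet
facet normal -0.960 -0.248 -0.129
outer loop
vertex -1.688 2.656 3.147
vertex -1.508 1.659 3.727
vertex -1.834 2.619 4.304
endloop
endfacet
facet normal 0.147 0.939 -0.312
outer loop
vertex -0.648 3.139 2.93
vertex -1.302 3.534 3.812
vertex -0.152 3.401 3.953
endloop
endfacet
facet normal -0.579 0.621 0.528
outer loop
vertex -1.302 3.534 3.812
vertex -1.834 2.619 4.304
vertex -0.885 3.08 4.803
endloop
endfacet
facet normal -0.705 -0.526 0.476
outer loop
vertex -1.834 2.619 4.304
vertex -1.508 1.659 3.727
vertex -1.012 1.921 4.75
endloop
endfacet
facet normal -0.057 -0.917 -0.396
outer loop
vertex -1.508 1.659 3.727
vertex -0.775 1.98 2.877
vertex -0.358 1.526 3.868
endloop
endfacet
facet normal 0.470 -0.011 -0.883
outer loop
vertex -0.775 1.98 2.877
vertex -0.648 3.139 2.93
vertex 0.174 2.441 3.376
endloop
endfacet
facet normal 0.560 0.490 0.668
outer loop
vertex 0.028 2.404 4.533
vertex -0.152 3.401 3.953
vertex -0.885 3.08 4.803
endloop
endfacet
facet normal 0.235 -0.070 0.970
outer loop
vertex 0.028 2.404 4.533
vertex -0.885 3.08 4.803
vertex -1.012 1.921 4.75
endloop
endfacet
facet normal 0.434 -0.657 0.616
outer loop
vertex 0.028 2.404 4.533
vertex -1.012 1.921 4.75
vertex -0.358 1.526 3.868
endloop
endfacet
facet normal 0.882 -0.461 0.097
outer loop
vertex 0.028 2.404 4.533
vertex -0.358 1.526 3.868
vertex 0.174 2.441 3.376
endloop
endfacet
facet normal 0.960 0.248 0.129
outer loop
vertex 0.028 2.404 4.533
vertex 0.174 2.441 3.376
vertex -0.152 3.401 3.953
endloop
endfacet
facet normal 0.057 0.917 0.396
outer loop
vertex -0.885 3.08 4.803
vertex -0.152 3.401 3.953
vertex -1.302 3.534 3.812
endloop
endfacet
facet normal -0.470 0.011 0.883
outer loop
vertex -1.012 1.921 4.75
vertex -0.885 3.08 4.803
vertex -1.834 2.619 4.304
endloop
endfacet
facet normal -0.147 -0.939 0.312
outer loop
vertex -0.358 1.526 3.868
vertex -1.012 1.921 4.75
vertex -1.508 1.659 3.727
endloop
endfacet
facet normal 0.579 -0.621 -0.528
outer loop
vertex 0.174 2.441 3.376
vertex -0.358 1.526 3.868
vertex -0.775 1.98 2.877
endloop
endfacet
facet normal 0.705 0.526 -0.476
outer loop
vertex -0.152 3.401 3.953
vertex 0.174 2.441 3.376
vertex -0.648 3.139 2.93
endloop
endfacet

endsolid


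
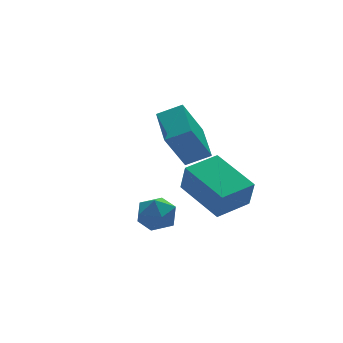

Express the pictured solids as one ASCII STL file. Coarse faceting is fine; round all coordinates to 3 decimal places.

solid 
facet normal -0.824 0.369 -0.430
outer loop
vertex 2.563 2.072 4.33
vertex 3.034 3.573 4.716
vertex 3.433 2.2 2.771
endloop
endfacet
facet normal -0.291 -0.927 -0.238
outer loop
vertex 4.266 1.827 3.204
vertex 2.563 2.072 4.33
vertex 3.433 2.2 2.771
endloop
endfacet
facet normal -0.824 0.369 -0.429
outer loop
vertex 3.433 2.2 2.771
vertex 3.034 3.573 4.716
vertex 3.904 3.701 3.156
endloop
endfacet
facet normal 0.485 0.071 -0.872
outer loop
vertex 3.904 3.701 3.156
vertex 4.266 1.827 3.204
vertex 3.433 2.2 2.771
endloop
endfacet
facet normal -0.485 -0.072 0.871
outer loop
vertex 2.563 2.072 4.33
vertex 3.867 3.2 5.149
vertex 3.034 3.573 4.716
endloop
endfacet
facet normal -0.291 -0.927 -0.238
outer loop
vertex 3.396 1.699 4.764
vertex 2.563 2.072 4.33
vertex 4.266 1.827 3.204
endloop
endfacet
facet normal -0.486 -0.071 0.871
outer loop
vertex 3.396 1.699 4.764
vertex 3.867 3.2 5.149
vertex 2.563 2.072 4.33
endloop
endfacet
facet normal 0.291 0.927 0.238
outer loop
vertex 3.034 3.573 4.716
vertex 3.867 3.2 5.149
vertex 3.904 3.701 3.156
endloop
endfacet
facet normal 0.486 0.072 -0.871
outer loop
vertex 4.737 3.328 3.59
vertex 4.266 1.827 3.204
vertex 3.904 3.701 3.156
endloop
endfacet
facet normal 0.291 0.927 0.238
outer loop
vertex 3.904 3.701 3.156
vertex 3.867 3.2 5.149
vertex 4.737 3.328 3.59
endloop
endfacet
facet normal 0.824 -0.369 0.429
outer loop
vertex 4.737 3.328 3.59
vertex 3.396 1.699 4.764
vertex 4.266 1.827 3.204
endloop
endfacet
facet normal 0.824 -0.369 0.430
outer loop
vertex 3.867 3.2 5.149
vertex 3.396 1.699 4.764
vertex 4.737 3.328 3.59
endloop
endfacet
facet normal 0.496 0.035 0.868
outer loop
vertex 1.138 -0.474 3.343
vertex 0.629 -0.941 3.653
vertex 1.244 -1.224 3.313
endloop
endfacet
facet normal 0.941 0.120 0.316
outer loop
vertex 1.138 -0.474 3.343
vertex 1.244 -1.224 3.313
vertex 1.393 -0.796 2.707
endloop
endfacet
facet normal 0.724 0.687 -0.058
outer loop
vertex 1.138 -0.474 3.343
vertex 1.393 -0.796 2.707
vertex 0.871 -0.249 2.671
endloop
endfacet
facet normal 0.143 0.954 0.263
outer loop
vertex 1.138 -0.474 3.343
vertex 0.871 -0.249 2.671
vertex 0.399 -0.339 3.256
endloop
endfacet
facet normal 0.002 0.551 0.834
outer loop
vertex 1.138 -0.474 3.343
vertex 0.399 -0.339 3.256
vertex 0.629 -0.941 3.653
endloop
endfacet
facet normal 0.884 -0.455 -0.104
outer loop
vertex 1.393 -0.796 2.707
vertex 1.244 -1.224 3.313
vertex 1.041 -1.461 2.624
endloop
endfacet
facet normal 0.165 -0.591 0.790
outer loop
vertex 1.244 -1.224 3.313
vertex 0.629 -0.941 3.653
vertex 0.569 -1.551 3.209
endloop
endfacet
facet normal -0.633 0.243 0.735
outer loop
vertex 0.629 -0.941 3.653
vertex 0.399 -0.339 3.256
vertex 0.047 -1.004 3.173
endloop
endfacet
facet normal -0.404 0.895 -0.189
outer loop
vertex 0.399 -0.339 3.256
vertex 0.871 -0.249 2.671
vertex 0.196 -0.576 2.567
endloop
endfacet
facet normal 0.534 0.463 -0.708
outer loop
vertex 0.871 -0.249 2.671
vertex 1.393 -0.796 2.707
vertex 0.811 -0.859 2.227
endloop
endfacet
facet normal -0.143 -0.954 -0.263
outer loop
vertex 0.302 -1.326 2.537
vertex 1.041 -1.461 2.624
vertex 0.569 -1.551 3.209
endloop
endfacet
facet normal -0.724 -0.687 0.058
outer loop
vertex 0.302 -1.326 2.537
vertex 0.569 -1.551 3.209
vertex 0.047 -1.004 3.173
endloop
endfacet
facet normal -0.941 -0.120 -0.316
outer loop
vertex 0.302 -1.326 2.537
vertex 0.047 -1.004 3.173
vertex 0.196 -0.576 2.567
endloop
endfacet
facet normal -0.496 -0.035 -0.868
outer loop
vertex 0.302 -1.326 2.537
vertex 0.196 -0.576 2.567
vertex 0.811 -0.859 2.227
endloop
endfacet
facet normal -0.002 -0.551 -0.834
outer loop
vertex 0.302 -1.326 2.537
vertex 0.811 -0.859 2.227
vertex 1.041 -1.461 2.624
endloop
endfacet
facet normal 0.404 -0.895 0.189
outer loop
vertex 0.569 -1.551 3.209
vertex 1.041 -1.461 2.624
vertex 1.244 -1.224 3.313
endloop
endfacet
facet normal -0.534 -0.463 0.708
outer loop
vertex 0.047 -1.004 3.173
vertex 0.569 -1.551 3.209
vertex 0.629 -0.941 3.653
endloop
endfacet
facet normal -0.884 0.455 0.104
outer loop
vertex 0.196 -0.576 2.567
vertex 0.047 -1.004 3.173
vertex 0.399 -0.339 3.256
endloop
endfacet
facet normal -0.165 0.591 -0.790
outer loop
vertex 0.811 -0.859 2.227
vertex 0.196 -0.576 2.567
vertex 0.871 -0.249 2.671
endloop
endfacet
facet normal 0.633 -0.243 -0.735
outer loop
vertex 1.041 -1.461 2.624
vertex 0.811 -0.859 2.227
vertex 1.393 -0.796 2.707
endloop
endfacet
facet normal -0.980 -0.189 -0.059
outer loop
vertex 2.581 -1.885 3.708
vertex 2.202 -0.078 4.234
vertex 2.585 -1.563 2.604
endloop
endfacet
facet normal 0.198 -0.941 -0.274
outer loop
vertex 3.938 -1.302 2.686
vertex 2.581 -1.885 3.708
vertex 2.585 -1.563 2.604
endloop
endfacet
facet normal -0.980 -0.188 -0.059
outer loop
vertex 2.585 -1.563 2.604
vertex 2.202 -0.078 4.234
vertex 2.206 0.245 3.13
endloop
endfacet
facet normal 0.004 0.280 -0.960
outer loop
vertex 2.206 0.245 3.13
vertex 3.938 -1.302 2.686
vertex 2.585 -1.563 2.604
endloop
endfacet
facet normal -0.004 -0.280 0.960
outer loop
vertex 2.581 -1.885 3.708
vertex 3.555 0.183 4.316
vertex 2.202 -0.078 4.234
endloop
endfacet
facet normal 0.197 -0.941 -0.275
outer loop
vertex 3.934 -1.625 3.79
vertex 2.581 -1.885 3.708
vertex 3.938 -1.302 2.686
endloop
endfacet
facet normal -0.004 -0.280 0.960
outer loop
vertex 3.934 -1.625 3.79
vertex 3.555 0.183 4.316
vertex 2.581 -1.885 3.708
endloop
endfacet
facet normal -0.198 0.941 0.275
outer loop
vertex 2.202 -0.078 4.234
vertex 3.555 0.183 4.316
vertex 2.206 0.245 3.13
endloop
endfacet
facet normal 0.004 0.280 -0.960
outer loop
vertex 3.559 0.505 3.212
vertex 3.938 -1.302 2.686
vertex 2.206 0.245 3.13
endloop
endfacet
facet normal -0.197 0.941 0.274
outer loop
vertex 2.206 0.245 3.13
vertex 3.555 0.183 4.316
vertex 3.559 0.505 3.212
endloop
endfacet
facet normal 0.980 0.189 0.059
outer loop
vertex 3.559 0.505 3.212
vertex 3.934 -1.625 3.79
vertex 3.938 -1.302 2.686
endloop
endfacet
facet normal 0.980 0.188 0.059
outer loop
vertex 3.555 0.183 4.316
vertex 3.934 -1.625 3.79
vertex 3.559 0.505 3.212
endloop
endfacet

endsolid


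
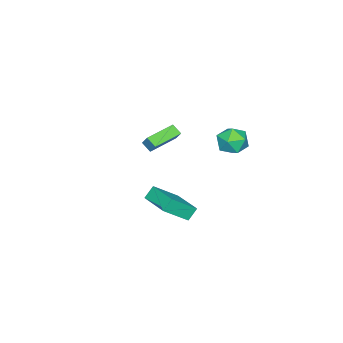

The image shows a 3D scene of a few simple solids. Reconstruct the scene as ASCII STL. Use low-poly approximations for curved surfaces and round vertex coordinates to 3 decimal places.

solid 
facet normal -0.606 0.240 0.758
outer loop
vertex 3.531 -0.628 -1.419
vertex 4.61 1.223 -1.142
vertex 2.294 0.285 -2.698
endloop
endfacet
facet normal -0.500 -0.857 -0.128
outer loop
vertex 2.87 0.057 -3.418
vertex 3.531 -0.628 -1.419
vertex 2.294 0.285 -2.698
endloop
endfacet
facet normal -0.606 0.240 0.758
outer loop
vertex 2.294 0.285 -2.698
vertex 4.61 1.223 -1.142
vertex 3.373 2.136 -2.421
endloop
endfacet
facet normal -0.619 0.456 -0.639
outer loop
vertex 3.373 2.136 -2.421
vertex 2.87 0.057 -3.418
vertex 2.294 0.285 -2.698
endloop
endfacet
facet normal 0.619 -0.456 0.639
outer loop
vertex 3.531 -0.628 -1.419
vertex 5.186 0.995 -1.862
vertex 4.61 1.223 -1.142
endloop
endfacet
facet normal -0.500 -0.857 -0.128
outer loop
vertex 4.107 -0.856 -2.139
vertex 3.531 -0.628 -1.419
vertex 2.87 0.057 -3.418
endloop
endfacet
facet normal 0.619 -0.456 0.639
outer loop
vertex 4.107 -0.856 -2.139
vertex 5.186 0.995 -1.862
vertex 3.531 -0.628 -1.419
endloop
endfacet
facet normal 0.500 0.857 0.128
outer loop
vertex 4.61 1.223 -1.142
vertex 5.186 0.995 -1.862
vertex 3.373 2.136 -2.421
endloop
endfacet
facet normal -0.619 0.456 -0.639
outer loop
vertex 3.949 1.908 -3.141
vertex 2.87 0.057 -3.418
vertex 3.373 2.136 -2.421
endloop
endfacet
facet normal 0.500 0.857 0.128
outer loop
vertex 3.373 2.136 -2.421
vertex 5.186 0.995 -1.862
vertex 3.949 1.908 -3.141
endloop
endfacet
facet normal 0.606 -0.240 -0.758
outer loop
vertex 3.949 1.908 -3.141
vertex 4.107 -0.856 -2.139
vertex 2.87 0.057 -3.418
endloop
endfacet
facet normal 0.606 -0.240 -0.758
outer loop
vertex 5.186 0.995 -1.862
vertex 4.107 -0.856 -2.139
vertex 3.949 1.908 -3.141
endloop
endfacet
facet normal -0.296 0.511 0.807
outer loop
vertex -4.509 0.999 -0.924
vertex -3.663 0.569 -0.341
vertex -3.527 1.525 -0.897
endloop
endfacet
facet normal -0.466 0.860 0.207
outer loop
vertex -4.509 0.999 -0.924
vertex -3.527 1.525 -0.897
vertex -4.092 1.449 -1.855
endloop
endfacet
facet normal -0.882 0.433 -0.186
outer loop
vertex -4.509 0.999 -0.924
vertex -4.092 1.449 -1.855
vertex -4.577 0.446 -1.89
endloop
endfacet
facet normal -0.969 -0.179 0.171
outer loop
vertex -4.509 0.999 -0.924
vertex -4.577 0.446 -1.89
vertex -4.312 -0.098 -0.954
endloop
endfacet
facet normal -0.607 -0.130 0.784
outer loop
vertex -4.509 0.999 -0.924
vertex -4.312 -0.098 -0.954
vertex -3.663 0.569 -0.341
endloop
endfacet
facet normal 0.135 0.978 -0.157
outer loop
vertex -4.092 1.449 -1.855
vertex -3.527 1.525 -0.897
vertex -2.988 1.298 -1.846
endloop
endfacet
facet normal 0.410 0.414 0.812
outer loop
vertex -3.527 1.525 -0.897
vertex -3.663 0.569 -0.341
vertex -2.723 0.754 -0.91
endloop
endfacet
facet normal -0.092 -0.624 0.776
outer loop
vertex -3.663 0.569 -0.341
vertex -4.312 -0.098 -0.954
vertex -3.208 -0.249 -0.945
endloop
endfacet
facet normal -0.678 -0.703 -0.217
outer loop
vertex -4.312 -0.098 -0.954
vertex -4.577 0.446 -1.89
vertex -3.773 -0.325 -1.903
endloop
endfacet
facet normal -0.537 0.287 -0.793
outer loop
vertex -4.577 0.446 -1.89
vertex -4.092 1.449 -1.855
vertex -3.637 0.631 -2.459
endloop
endfacet
facet normal 0.969 0.179 -0.171
outer loop
vertex -2.791 0.201 -1.876
vertex -2.988 1.298 -1.846
vertex -2.723 0.754 -0.91
endloop
endfacet
facet normal 0.882 -0.433 0.186
outer loop
vertex -2.791 0.201 -1.876
vertex -2.723 0.754 -0.91
vertex -3.208 -0.249 -0.945
endloop
endfacet
facet normal 0.466 -0.860 -0.207
outer loop
vertex -2.791 0.201 -1.876
vertex -3.208 -0.249 -0.945
vertex -3.773 -0.325 -1.903
endloop
endfacet
facet normal 0.296 -0.511 -0.807
outer loop
vertex -2.791 0.201 -1.876
vertex -3.773 -0.325 -1.903
vertex -3.637 0.631 -2.459
endloop
endfacet
facet normal 0.607 0.130 -0.784
outer loop
vertex -2.791 0.201 -1.876
vertex -3.637 0.631 -2.459
vertex -2.988 1.298 -1.846
endloop
endfacet
facet normal 0.678 0.703 0.217
outer loop
vertex -2.723 0.754 -0.91
vertex -2.988 1.298 -1.846
vertex -3.527 1.525 -0.897
endloop
endfacet
facet normal 0.537 -0.287 0.793
outer loop
vertex -3.208 -0.249 -0.945
vertex -2.723 0.754 -0.91
vertex -3.663 0.569 -0.341
endloop
endfacet
facet normal -0.135 -0.978 0.157
outer loop
vertex -3.773 -0.325 -1.903
vertex -3.208 -0.249 -0.945
vertex -4.312 -0.098 -0.954
endloop
endfacet
facet normal -0.410 -0.414 -0.812
outer loop
vertex -3.637 0.631 -2.459
vertex -3.773 -0.325 -1.903
vertex -4.577 0.446 -1.89
endloop
endfacet
facet normal 0.092 0.624 -0.776
outer loop
vertex -2.988 1.298 -1.846
vertex -3.637 0.631 -2.459
vertex -4.092 1.449 -1.855
endloop
endfacet
facet normal -0.947 0.299 0.115
outer loop
vertex -2.794 -3.003 -0.676
vertex -2.648 -2.356 -1.158
vertex -3.042 -3.502 -1.421
endloop
endfacet
facet normal -0.177 -0.789 0.588
outer loop
vertex -1.072 -4.124 -1.662
vertex -2.794 -3.003 -0.676
vertex -3.042 -3.502 -1.421
endloop
endfacet
facet normal -0.947 0.299 0.115
outer loop
vertex -3.042 -3.502 -1.421
vertex -2.648 -2.356 -1.158
vertex -2.896 -2.854 -1.903
endloop
endfacet
facet normal -0.267 -0.536 -0.801
outer loop
vertex -2.896 -2.854 -1.903
vertex -1.072 -4.124 -1.662
vertex -3.042 -3.502 -1.421
endloop
endfacet
facet normal 0.267 0.536 0.801
outer loop
vertex -2.794 -3.003 -0.676
vertex -0.678 -2.978 -1.399
vertex -2.648 -2.356 -1.158
endloop
endfacet
facet normal -0.178 -0.790 0.587
outer loop
vertex -0.824 -3.626 -0.917
vertex -2.794 -3.003 -0.676
vertex -1.072 -4.124 -1.662
endloop
endfacet
facet normal 0.267 0.536 0.801
outer loop
vertex -0.824 -3.626 -0.917
vertex -0.678 -2.978 -1.399
vertex -2.794 -3.003 -0.676
endloop
endfacet
facet normal 0.178 0.790 -0.587
outer loop
vertex -2.648 -2.356 -1.158
vertex -0.678 -2.978 -1.399
vertex -2.896 -2.854 -1.903
endloop
endfacet
facet normal -0.267 -0.536 -0.801
outer loop
vertex -0.926 -3.477 -2.144
vertex -1.072 -4.124 -1.662
vertex -2.896 -2.854 -1.903
endloop
endfacet
facet normal 0.178 0.789 -0.588
outer loop
vertex -2.896 -2.854 -1.903
vertex -0.678 -2.978 -1.399
vertex -0.926 -3.477 -2.144
endloop
endfacet
facet normal 0.947 -0.299 -0.115
outer loop
vertex -0.926 -3.477 -2.144
vertex -0.824 -3.626 -0.917
vertex -1.072 -4.124 -1.662
endloop
endfacet
facet normal 0.947 -0.299 -0.115
outer loop
vertex -0.678 -2.978 -1.399
vertex -0.824 -3.626 -0.917
vertex -0.926 -3.477 -2.144
endloop
endfacet

endsolid


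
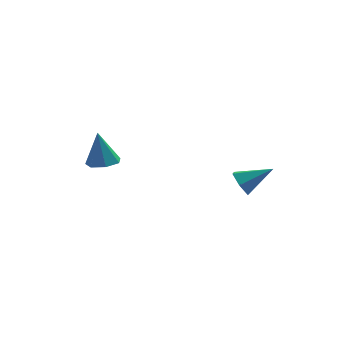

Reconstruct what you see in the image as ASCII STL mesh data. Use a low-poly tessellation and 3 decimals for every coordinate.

solid 
facet normal -0.864 0.027 -0.503
outer loop
vertex 2.096 -0.367 2.955
vertex 1.839 -0.376 3.396
vertex 1.974 0.07 3.188
endloop
endfacet
facet normal 0.735 0.467 -0.492
outer loop
vertex 2.096 -0.367 2.955
vertex 1.974 0.07 3.188
vertex 2.781 -0.404 3.944
endloop
endfacet
facet normal -0.863 0.026 -0.504
outer loop
vertex 1.974 0.07 3.188
vertex 1.839 -0.376 3.396
vertex 1.717 0.062 3.628
endloop
endfacet
facet normal 0.338 0.917 0.214
outer loop
vertex 1.974 0.07 3.188
vertex 1.717 0.062 3.628
vertex 2.781 -0.404 3.944
endloop
endfacet
facet normal -0.864 0.026 -0.503
outer loop
vertex 1.717 0.062 3.628
vertex 1.839 -0.376 3.396
vertex 1.582 -0.384 3.837
endloop
endfacet
facet normal -0.072 0.441 0.895
outer loop
vertex 1.717 0.062 3.628
vertex 1.582 -0.384 3.837
vertex 2.781 -0.404 3.944
endloop
endfacet
facet normal -0.864 0.027 -0.503
outer loop
vertex 1.582 -0.384 3.837
vertex 1.839 -0.376 3.396
vertex 1.704 -0.821 3.604
endloop
endfacet
facet normal -0.086 -0.487 0.869
outer loop
vertex 1.582 -0.384 3.837
vertex 1.704 -0.821 3.604
vertex 2.781 -0.404 3.944
endloop
endfacet
facet normal -0.864 0.027 -0.503
outer loop
vertex 1.704 -0.821 3.604
vertex 1.839 -0.376 3.396
vertex 1.961 -0.813 3.163
endloop
endfacet
facet normal 0.311 -0.936 0.164
outer loop
vertex 1.704 -0.821 3.604
vertex 1.961 -0.813 3.163
vertex 2.781 -0.404 3.944
endloop
endfacet
facet normal -0.864 0.027 -0.503
outer loop
vertex 1.961 -0.813 3.163
vertex 1.839 -0.376 3.396
vertex 2.096 -0.367 2.955
endloop
endfacet
facet normal 0.722 -0.460 -0.517
outer loop
vertex 1.961 -0.813 3.163
vertex 2.096 -0.367 2.955
vertex 2.781 -0.404 3.944
endloop
endfacet
facet normal 0.110 -0.209 -0.972
outer loop
vertex -1.172 3.847 2.193
vertex -1.722 3.701 2.162
vertex -1.485 4.212 2.079
endloop
endfacet
facet normal 0.665 0.672 0.327
outer loop
vertex -1.172 3.847 2.193
vertex -1.485 4.212 2.079
vertex -1.858 3.959 3.358
endloop
endfacet
facet normal 0.109 -0.208 -0.972
outer loop
vertex -1.485 4.212 2.079
vertex -1.722 3.701 2.162
vertex -1.977 4.193 2.028
endloop
endfacet
facet normal -0.056 0.982 0.178
outer loop
vertex -1.485 4.212 2.079
vertex -1.977 4.193 2.028
vertex -1.858 3.959 3.358
endloop
endfacet
facet normal 0.109 -0.208 -0.972
outer loop
vertex -1.977 4.193 2.028
vertex -1.722 3.701 2.162
vertex -2.277 3.803 2.078
endloop
endfacet
facet normal -0.769 0.614 0.177
outer loop
vertex -1.977 4.193 2.028
vertex -2.277 3.803 2.078
vertex -1.858 3.959 3.358
endloop
endfacet
facet normal 0.109 -0.210 -0.972
outer loop
vertex -2.277 3.803 2.078
vertex -1.722 3.701 2.162
vertex -2.159 3.336 2.192
endloop
endfacet
facet normal -0.933 -0.157 0.324
outer loop
vertex -2.277 3.803 2.078
vertex -2.159 3.336 2.192
vertex -1.858 3.959 3.358
endloop
endfacet
facet normal 0.110 -0.211 -0.971
outer loop
vertex -2.159 3.336 2.192
vertex -1.722 3.701 2.162
vertex -1.713 3.144 2.284
endloop
endfacet
facet normal -0.427 -0.747 0.509
outer loop
vertex -2.159 3.336 2.192
vertex -1.713 3.144 2.284
vertex -1.858 3.959 3.358
endloop
endfacet
facet normal 0.109 -0.211 -0.971
outer loop
vertex -1.713 3.144 2.284
vertex -1.722 3.701 2.162
vertex -1.274 3.371 2.284
endloop
endfacet
facet normal 0.370 -0.715 0.593
outer loop
vertex -1.713 3.144 2.284
vertex -1.274 3.371 2.284
vertex -1.858 3.959 3.358
endloop
endfacet
facet normal 0.110 -0.209 -0.972
outer loop
vertex -1.274 3.371 2.284
vertex -1.722 3.701 2.162
vertex -1.172 3.847 2.193
endloop
endfacet
facet normal 0.855 -0.085 0.512
outer loop
vertex -1.274 3.371 2.284
vertex -1.172 3.847 2.193
vertex -1.858 3.959 3.358
endloop
endfacet

endsolid


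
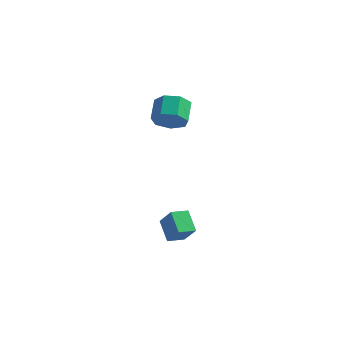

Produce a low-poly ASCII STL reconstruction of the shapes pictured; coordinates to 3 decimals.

solid 
facet normal 0.340 -0.748 -0.570
outer loop
vertex 0.903 2.922 3.929
vertex 0.262 3.189 3.196
vertex 1.209 3.503 3.349
endloop
endfacet
facet normal 0.873 0.027 0.487
outer loop
vertex 0.903 2.922 3.929
vertex 1.209 3.503 3.349
vertex 0.419 3.985 4.738
endloop
endfacet
facet normal 0.873 0.026 0.487
outer loop
vertex 0.419 3.985 4.738
vertex 1.209 3.503 3.349
vertex 0.726 4.566 4.157
endloop
endfacet
facet normal -0.341 0.749 0.569
outer loop
vertex 0.419 3.985 4.738
vertex 0.726 4.566 4.157
vertex -0.222 4.251 4.004
endloop
endfacet
facet normal 0.340 -0.749 -0.569
outer loop
vertex 1.209 3.503 3.349
vertex 0.262 3.189 3.196
vertex 0.802 3.847 2.653
endloop
endfacet
facet normal 0.818 0.534 -0.214
outer loop
vertex 1.209 3.503 3.349
vertex 0.802 3.847 2.653
vertex 0.726 4.566 4.157
endloop
endfacet
facet normal 0.818 0.535 -0.214
outer loop
vertex 0.726 4.566 4.157
vertex 0.802 3.847 2.653
vertex 0.319 4.91 3.462
endloop
endfacet
facet normal -0.340 0.748 0.570
outer loop
vertex 0.726 4.566 4.157
vertex 0.319 4.91 3.462
vertex -0.222 4.251 4.004
endloop
endfacet
facet normal 0.340 -0.749 -0.569
outer loop
vertex 0.802 3.847 2.653
vertex 0.262 3.189 3.196
vertex -0.012 3.695 2.366
endloop
endfacet
facet normal 0.146 0.640 -0.754
outer loop
vertex 0.802 3.847 2.653
vertex -0.012 3.695 2.366
vertex 0.319 4.91 3.462
endloop
endfacet
facet normal 0.147 0.640 -0.754
outer loop
vertex 0.319 4.91 3.462
vertex -0.012 3.695 2.366
vertex -0.495 4.758 3.174
endloop
endfacet
facet normal -0.341 0.748 0.569
outer loop
vertex 0.319 4.91 3.462
vertex -0.495 4.758 3.174
vertex -0.222 4.251 4.004
endloop
endfacet
facet normal 0.340 -0.749 -0.569
outer loop
vertex -0.012 3.695 2.366
vertex 0.262 3.189 3.196
vertex -0.62 3.162 2.704
endloop
endfacet
facet normal -0.635 0.264 -0.726
outer loop
vertex -0.012 3.695 2.366
vertex -0.62 3.162 2.704
vertex -0.495 4.758 3.174
endloop
endfacet
facet normal -0.635 0.264 -0.726
outer loop
vertex -0.495 4.758 3.174
vertex -0.62 3.162 2.704
vertex -1.103 4.225 3.512
endloop
endfacet
facet normal -0.340 0.749 0.569
outer loop
vertex -0.495 4.758 3.174
vertex -1.103 4.225 3.512
vertex -0.222 4.251 4.004
endloop
endfacet
facet normal 0.340 -0.748 -0.569
outer loop
vertex -0.62 3.162 2.704
vertex 0.262 3.189 3.196
vertex -0.564 2.649 3.412
endloop
endfacet
facet normal -0.938 -0.311 -0.151
outer loop
vertex -0.62 3.162 2.704
vertex -0.564 2.649 3.412
vertex -1.103 4.225 3.512
endloop
endfacet
facet normal -0.938 -0.311 -0.151
outer loop
vertex -1.103 4.225 3.512
vertex -0.564 2.649 3.412
vertex -1.047 3.712 4.22
endloop
endfacet
facet normal -0.340 0.749 0.569
outer loop
vertex -1.103 4.225 3.512
vertex -1.047 3.712 4.22
vertex -0.222 4.251 4.004
endloop
endfacet
facet normal 0.340 -0.748 -0.570
outer loop
vertex -0.564 2.649 3.412
vertex 0.262 3.189 3.196
vertex 0.113 2.542 3.957
endloop
endfacet
facet normal -0.535 -0.652 0.537
outer loop
vertex -0.564 2.649 3.412
vertex 0.113 2.542 3.957
vertex -1.047 3.712 4.22
endloop
endfacet
facet normal -0.536 -0.652 0.537
outer loop
vertex -1.047 3.712 4.22
vertex 0.113 2.542 3.957
vertex -0.37 3.605 4.766
endloop
endfacet
facet normal -0.340 0.749 0.569
outer loop
vertex -1.047 3.712 4.22
vertex -0.37 3.605 4.766
vertex -0.222 4.251 4.004
endloop
endfacet
facet normal 0.340 -0.748 -0.570
outer loop
vertex 0.113 2.542 3.957
vertex 0.262 3.189 3.196
vertex 0.903 2.922 3.929
endloop
endfacet
facet normal 0.271 -0.502 0.821
outer loop
vertex 0.113 2.542 3.957
vertex 0.903 2.922 3.929
vertex -0.37 3.605 4.766
endloop
endfacet
facet normal 0.271 -0.502 0.821
outer loop
vertex -0.37 3.605 4.766
vertex 0.903 2.922 3.929
vertex 0.419 3.985 4.738
endloop
endfacet
facet normal -0.340 0.749 0.569
outer loop
vertex -0.37 3.605 4.766
vertex 0.419 3.985 4.738
vertex -0.222 4.251 4.004
endloop
endfacet
facet normal -0.628 0.458 0.629
outer loop
vertex 2.097 0.499 -1.825
vertex 2.581 1.382 -1.985
vertex 1.208 0.787 -2.921
endloop
endfacet
facet normal -0.474 -0.867 0.157
outer loop
vertex 2.099 0.138 -3.815
vertex 2.097 0.499 -1.825
vertex 1.208 0.787 -2.921
endloop
endfacet
facet normal -0.628 0.458 0.630
outer loop
vertex 1.208 0.787 -2.921
vertex 2.581 1.382 -1.985
vertex 1.692 1.671 -3.081
endloop
endfacet
facet normal -0.617 0.200 -0.761
outer loop
vertex 1.692 1.671 -3.081
vertex 2.099 0.138 -3.815
vertex 1.208 0.787 -2.921
endloop
endfacet
facet normal 0.617 -0.201 0.761
outer loop
vertex 2.097 0.499 -1.825
vertex 3.472 0.733 -2.879
vertex 2.581 1.382 -1.985
endloop
endfacet
facet normal -0.475 -0.866 0.157
outer loop
vertex 2.988 -0.151 -2.719
vertex 2.097 0.499 -1.825
vertex 2.099 0.138 -3.815
endloop
endfacet
facet normal 0.617 -0.200 0.761
outer loop
vertex 2.988 -0.151 -2.719
vertex 3.472 0.733 -2.879
vertex 2.097 0.499 -1.825
endloop
endfacet
facet normal 0.474 0.866 -0.156
outer loop
vertex 2.581 1.382 -1.985
vertex 3.472 0.733 -2.879
vertex 1.692 1.671 -3.081
endloop
endfacet
facet normal -0.617 0.200 -0.761
outer loop
vertex 2.583 1.021 -3.975
vertex 2.099 0.138 -3.815
vertex 1.692 1.671 -3.081
endloop
endfacet
facet normal 0.474 0.866 -0.157
outer loop
vertex 1.692 1.671 -3.081
vertex 3.472 0.733 -2.879
vertex 2.583 1.021 -3.975
endloop
endfacet
facet normal 0.627 -0.458 -0.630
outer loop
vertex 2.583 1.021 -3.975
vertex 2.988 -0.151 -2.719
vertex 2.099 0.138 -3.815
endloop
endfacet
facet normal 0.628 -0.458 -0.630
outer loop
vertex 3.472 0.733 -2.879
vertex 2.988 -0.151 -2.719
vertex 2.583 1.021 -3.975
endloop
endfacet

endsolid


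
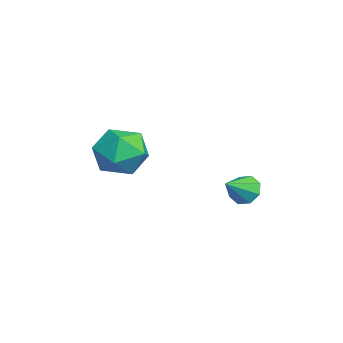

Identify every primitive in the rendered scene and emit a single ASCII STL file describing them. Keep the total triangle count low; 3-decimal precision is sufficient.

solid 
facet normal -0.885 -0.352 0.305
outer loop
vertex 2.095 -0.227 1.888
vertex 2.407 -1.233 1.634
vertex 2.594 -0.842 2.627
endloop
endfacet
facet normal -0.704 0.235 0.671
outer loop
vertex 2.095 -0.227 1.888
vertex 2.594 -0.842 2.627
vertex 2.852 0.205 2.531
endloop
endfacet
facet normal -0.610 0.766 0.203
outer loop
vertex 2.095 -0.227 1.888
vertex 2.852 0.205 2.531
vertex 2.824 0.462 1.479
endloop
endfacet
facet normal -0.734 0.508 -0.451
outer loop
vertex 2.095 -0.227 1.888
vertex 2.824 0.462 1.479
vertex 2.549 -0.427 0.925
endloop
endfacet
facet normal -0.903 -0.182 -0.388
outer loop
vertex 2.095 -0.227 1.888
vertex 2.549 -0.427 0.925
vertex 2.407 -1.233 1.634
endloop
endfacet
facet normal -0.079 0.110 0.991
outer loop
vertex 2.852 0.205 2.531
vertex 2.594 -0.842 2.627
vertex 3.631 -0.533 2.675
endloop
endfacet
facet normal -0.372 -0.838 0.400
outer loop
vertex 2.594 -0.842 2.627
vertex 2.407 -1.233 1.634
vertex 3.356 -1.422 2.121
endloop
endfacet
facet normal -0.401 -0.564 -0.722
outer loop
vertex 2.407 -1.233 1.634
vertex 2.549 -0.427 0.925
vertex 3.328 -1.165 1.069
endloop
endfacet
facet normal -0.127 0.553 -0.824
outer loop
vertex 2.549 -0.427 0.925
vertex 2.824 0.462 1.479
vertex 3.586 -0.118 0.973
endloop
endfacet
facet normal 0.073 0.969 0.235
outer loop
vertex 2.824 0.462 1.479
vertex 2.852 0.205 2.531
vertex 3.773 0.273 1.966
endloop
endfacet
facet normal 0.734 -0.508 0.451
outer loop
vertex 4.085 -0.733 1.712
vertex 3.631 -0.533 2.675
vertex 3.356 -1.422 2.121
endloop
endfacet
facet normal 0.610 -0.766 -0.203
outer loop
vertex 4.085 -0.733 1.712
vertex 3.356 -1.422 2.121
vertex 3.328 -1.165 1.069
endloop
endfacet
facet normal 0.704 -0.235 -0.671
outer loop
vertex 4.085 -0.733 1.712
vertex 3.328 -1.165 1.069
vertex 3.586 -0.118 0.973
endloop
endfacet
facet normal 0.885 0.352 -0.305
outer loop
vertex 4.085 -0.733 1.712
vertex 3.586 -0.118 0.973
vertex 3.773 0.273 1.966
endloop
endfacet
facet normal 0.903 0.182 0.388
outer loop
vertex 4.085 -0.733 1.712
vertex 3.773 0.273 1.966
vertex 3.631 -0.533 2.675
endloop
endfacet
facet normal 0.127 -0.553 0.824
outer loop
vertex 3.356 -1.422 2.121
vertex 3.631 -0.533 2.675
vertex 2.594 -0.842 2.627
endloop
endfacet
facet normal -0.073 -0.969 -0.235
outer loop
vertex 3.328 -1.165 1.069
vertex 3.356 -1.422 2.121
vertex 2.407 -1.233 1.634
endloop
endfacet
facet normal 0.079 -0.110 -0.991
outer loop
vertex 3.586 -0.118 0.973
vertex 3.328 -1.165 1.069
vertex 2.549 -0.427 0.925
endloop
endfacet
facet normal 0.372 0.838 -0.400
outer loop
vertex 3.773 0.273 1.966
vertex 3.586 -0.118 0.973
vertex 2.824 0.462 1.479
endloop
endfacet
facet normal 0.401 0.564 0.722
outer loop
vertex 3.631 -0.533 2.675
vertex 3.773 0.273 1.966
vertex 2.852 0.205 2.531
endloop
endfacet
facet normal -0.595 0.606 -0.528
outer loop
vertex 3.707 3.752 -0.433
vertex 3.22 3.616 -0.04
vertex 3.682 4.059 -0.052
endloop
endfacet
facet normal 0.982 0.174 -0.076
outer loop
vertex 3.707 3.752 -0.433
vertex 3.682 4.059 -0.052
vertex 3.94 2.884 0.6
endloop
endfacet
facet normal -0.594 0.605 -0.530
outer loop
vertex 3.682 4.059 -0.052
vertex 3.22 3.616 -0.04
vertex 3.386 4.107 0.335
endloop
endfacet
facet normal 0.737 0.444 0.509
outer loop
vertex 3.682 4.059 -0.052
vertex 3.386 4.107 0.335
vertex 3.94 2.884 0.6
endloop
endfacet
facet normal -0.595 0.605 -0.529
outer loop
vertex 3.386 4.107 0.335
vertex 3.22 3.616 -0.04
vertex 2.994 3.868 0.503
endloop
endfacet
facet normal 0.216 0.299 0.929
outer loop
vertex 3.386 4.107 0.335
vertex 2.994 3.868 0.503
vertex 3.94 2.884 0.6
endloop
endfacet
facet normal -0.595 0.606 -0.529
outer loop
vertex 2.994 3.868 0.503
vertex 3.22 3.616 -0.04
vertex 2.733 3.481 0.353
endloop
endfacet
facet normal -0.280 -0.177 0.943
outer loop
vertex 2.994 3.868 0.503
vertex 2.733 3.481 0.353
vertex 3.94 2.884 0.6
endloop
endfacet
facet normal -0.595 0.605 -0.529
outer loop
vertex 2.733 3.481 0.353
vertex 3.22 3.616 -0.04
vertex 2.758 3.173 -0.027
endloop
endfacet
facet normal -0.459 -0.705 0.541
outer loop
vertex 2.733 3.481 0.353
vertex 2.758 3.173 -0.027
vertex 3.94 2.884 0.6
endloop
endfacet
facet normal -0.595 0.605 -0.529
outer loop
vertex 2.758 3.173 -0.027
vertex 3.22 3.616 -0.04
vertex 3.054 3.125 -0.415
endloop
endfacet
facet normal -0.215 -0.976 -0.044
outer loop
vertex 2.758 3.173 -0.027
vertex 3.054 3.125 -0.415
vertex 3.94 2.884 0.6
endloop
endfacet
facet normal -0.595 0.605 -0.529
outer loop
vertex 3.054 3.125 -0.415
vertex 3.22 3.616 -0.04
vertex 3.447 3.365 -0.583
endloop
endfacet
facet normal 0.308 -0.830 -0.466
outer loop
vertex 3.054 3.125 -0.415
vertex 3.447 3.365 -0.583
vertex 3.94 2.884 0.6
endloop
endfacet
facet normal -0.596 0.605 -0.529
outer loop
vertex 3.447 3.365 -0.583
vertex 3.22 3.616 -0.04
vertex 3.707 3.752 -0.433
endloop
endfacet
facet normal 0.803 -0.354 -0.479
outer loop
vertex 3.447 3.365 -0.583
vertex 3.707 3.752 -0.433
vertex 3.94 2.884 0.6
endloop
endfacet

endsolid
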